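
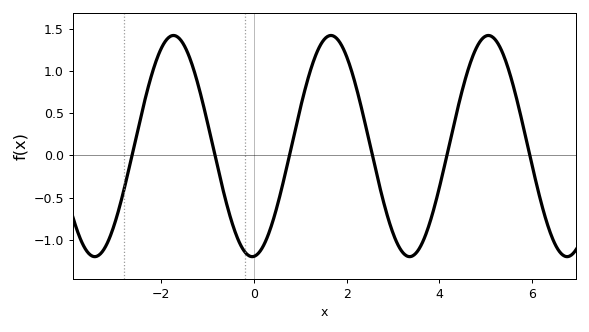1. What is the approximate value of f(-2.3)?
0.77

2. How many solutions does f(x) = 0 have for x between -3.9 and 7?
6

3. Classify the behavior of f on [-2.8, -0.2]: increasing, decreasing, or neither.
neither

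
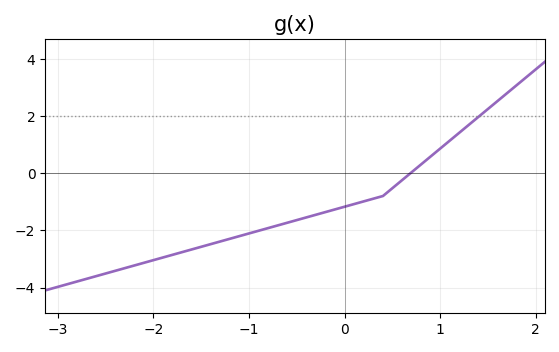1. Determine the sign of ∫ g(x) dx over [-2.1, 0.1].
negative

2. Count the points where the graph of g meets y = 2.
1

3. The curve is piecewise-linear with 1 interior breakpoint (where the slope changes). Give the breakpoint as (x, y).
(0.4, -0.8)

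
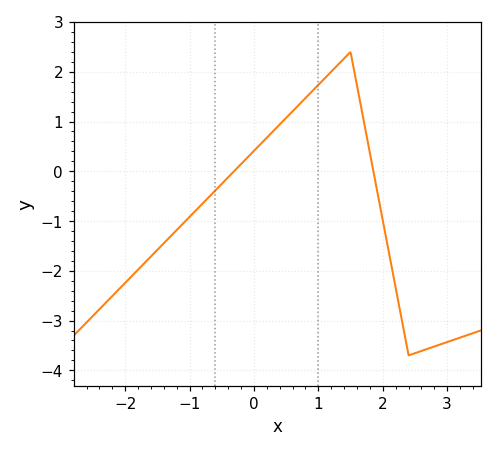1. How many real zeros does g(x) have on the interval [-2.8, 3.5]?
2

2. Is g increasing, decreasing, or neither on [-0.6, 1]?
increasing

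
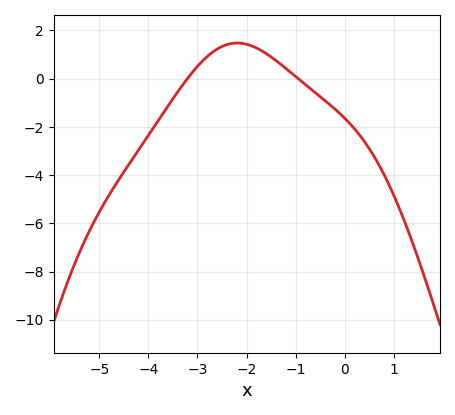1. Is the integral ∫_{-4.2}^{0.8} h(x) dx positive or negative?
negative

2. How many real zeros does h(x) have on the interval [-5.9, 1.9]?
2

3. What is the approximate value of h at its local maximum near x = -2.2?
1.4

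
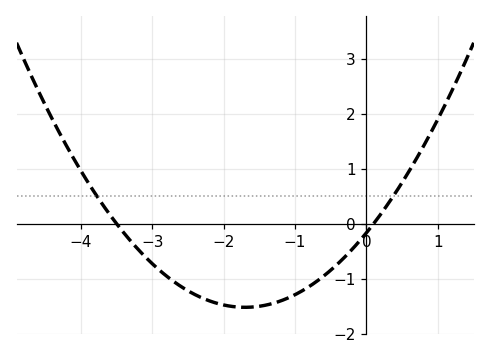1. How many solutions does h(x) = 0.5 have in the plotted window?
2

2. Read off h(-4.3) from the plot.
1.7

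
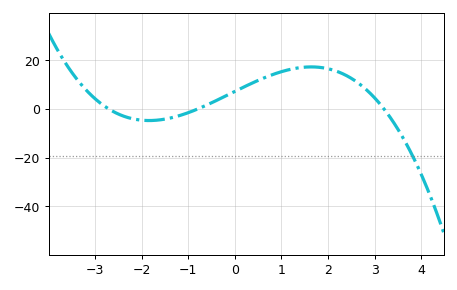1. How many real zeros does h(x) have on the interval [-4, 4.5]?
3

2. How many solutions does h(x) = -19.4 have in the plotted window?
1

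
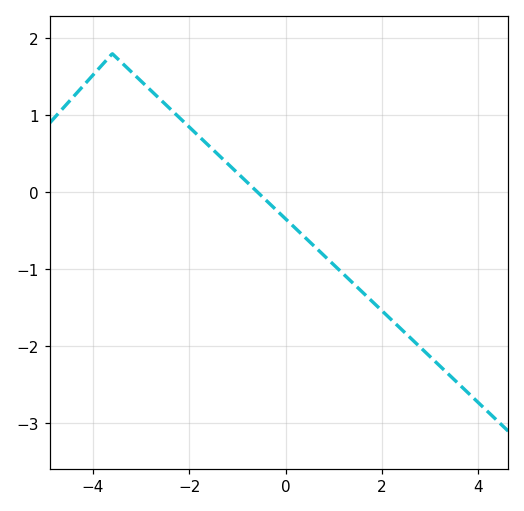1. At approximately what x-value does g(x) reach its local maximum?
-3.6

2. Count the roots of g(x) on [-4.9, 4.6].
1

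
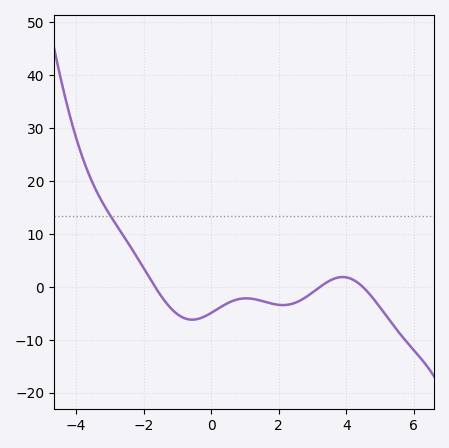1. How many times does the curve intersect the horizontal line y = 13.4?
1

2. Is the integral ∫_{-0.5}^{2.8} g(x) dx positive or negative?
negative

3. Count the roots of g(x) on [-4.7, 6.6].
3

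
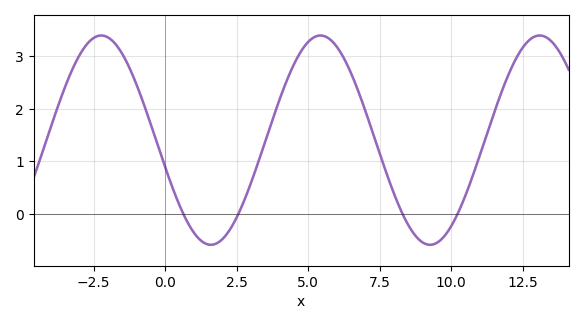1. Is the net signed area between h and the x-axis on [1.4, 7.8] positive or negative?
positive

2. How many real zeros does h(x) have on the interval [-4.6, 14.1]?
4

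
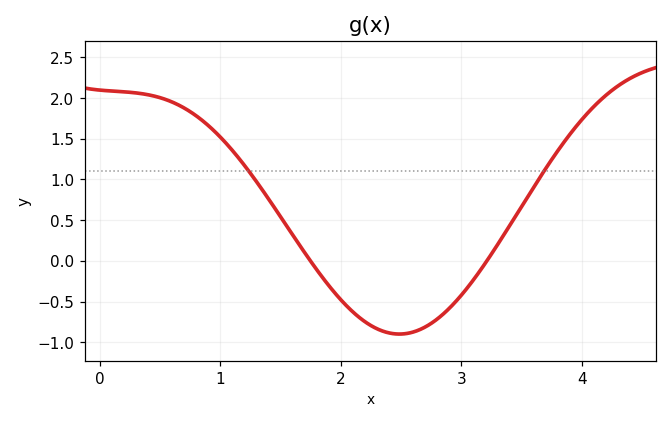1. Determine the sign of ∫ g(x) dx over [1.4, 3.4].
negative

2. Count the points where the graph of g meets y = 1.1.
2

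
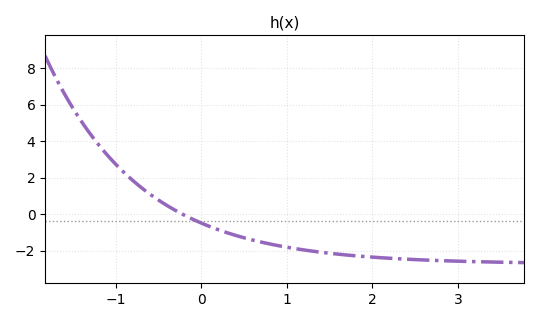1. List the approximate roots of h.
-0.226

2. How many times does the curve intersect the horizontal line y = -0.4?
1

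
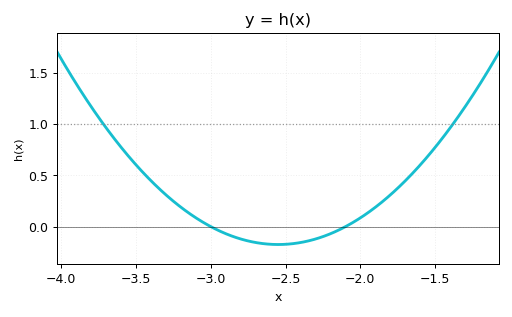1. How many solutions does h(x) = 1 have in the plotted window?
2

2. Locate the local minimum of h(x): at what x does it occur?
-2.55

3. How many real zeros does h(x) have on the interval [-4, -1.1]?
2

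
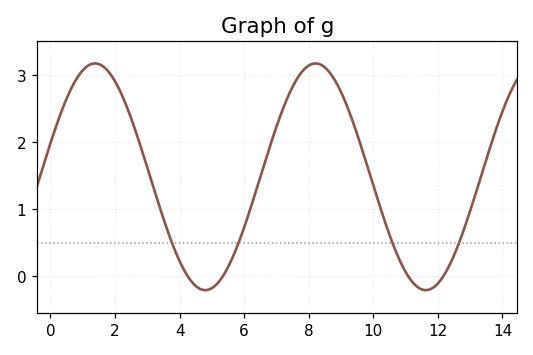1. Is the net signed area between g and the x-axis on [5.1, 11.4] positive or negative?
positive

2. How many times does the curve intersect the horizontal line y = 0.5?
4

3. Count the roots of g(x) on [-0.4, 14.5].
4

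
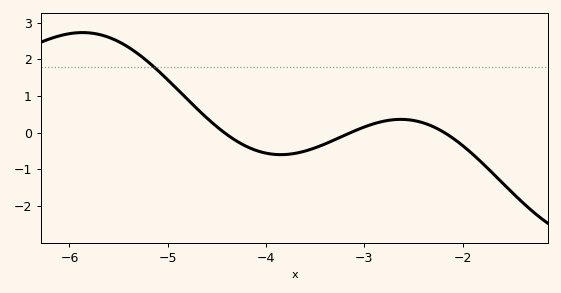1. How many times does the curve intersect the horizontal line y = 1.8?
1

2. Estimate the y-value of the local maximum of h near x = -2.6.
0.363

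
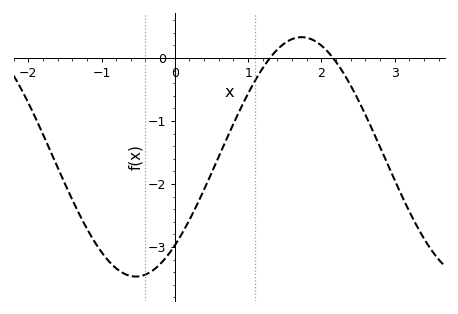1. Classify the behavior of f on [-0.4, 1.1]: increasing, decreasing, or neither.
increasing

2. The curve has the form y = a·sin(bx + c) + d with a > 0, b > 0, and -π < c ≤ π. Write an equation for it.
y = 1.9sin(1.39x - 0.832) - 1.57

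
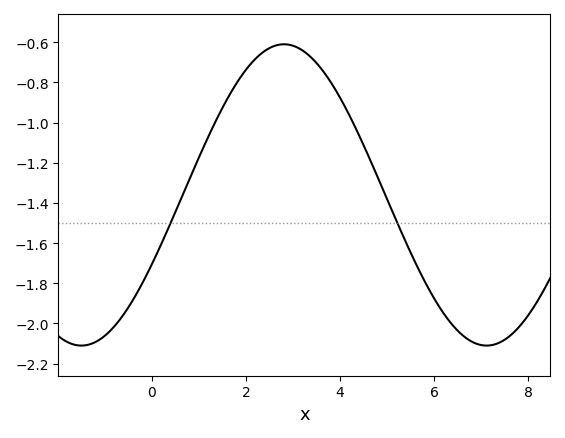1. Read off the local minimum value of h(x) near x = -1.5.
-2.11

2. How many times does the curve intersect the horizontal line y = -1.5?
2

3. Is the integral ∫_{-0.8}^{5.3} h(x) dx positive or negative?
negative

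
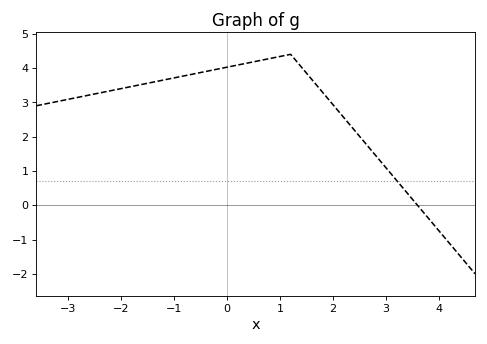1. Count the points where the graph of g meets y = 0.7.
1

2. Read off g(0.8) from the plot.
4.3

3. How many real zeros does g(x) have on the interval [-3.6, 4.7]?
1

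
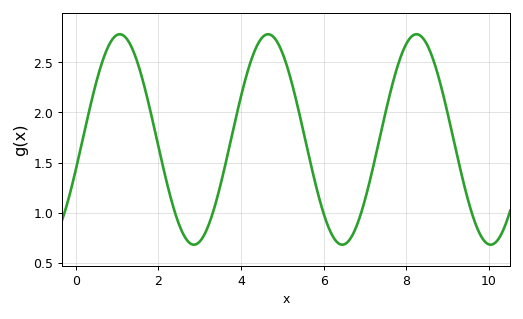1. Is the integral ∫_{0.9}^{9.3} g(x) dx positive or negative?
positive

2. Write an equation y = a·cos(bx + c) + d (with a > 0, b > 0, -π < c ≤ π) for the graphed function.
y = 1.05cos(1.8x - 1.9) + 1.73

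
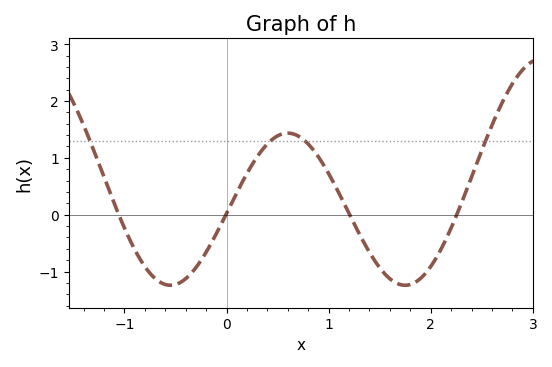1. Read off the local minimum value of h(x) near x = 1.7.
-1.24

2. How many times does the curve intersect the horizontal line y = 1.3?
4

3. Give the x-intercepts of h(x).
-1.06, -0.007, 1.21, 2.25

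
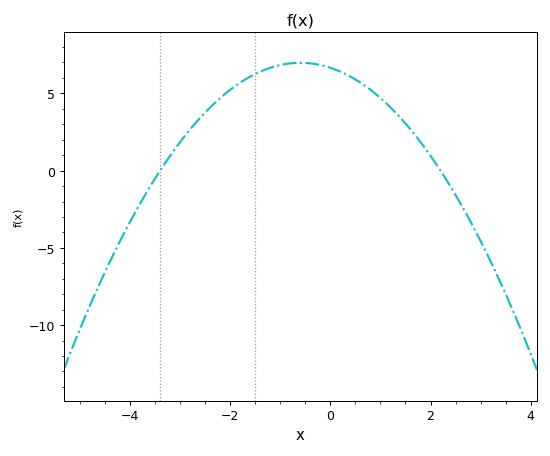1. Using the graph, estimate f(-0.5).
7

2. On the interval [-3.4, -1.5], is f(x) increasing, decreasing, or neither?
increasing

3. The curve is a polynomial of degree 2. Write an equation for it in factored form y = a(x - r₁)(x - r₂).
y = -0.89(x + 3.4)(x - 2.2)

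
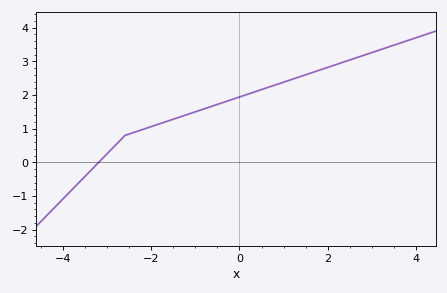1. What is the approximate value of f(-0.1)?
1.9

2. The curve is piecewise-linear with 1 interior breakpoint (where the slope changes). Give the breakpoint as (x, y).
(-2.6, 0.8)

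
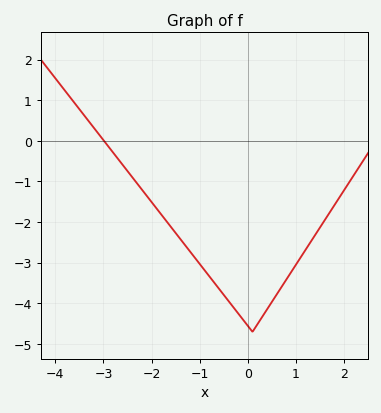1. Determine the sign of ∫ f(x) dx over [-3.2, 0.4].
negative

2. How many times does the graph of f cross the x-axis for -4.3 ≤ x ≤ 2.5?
1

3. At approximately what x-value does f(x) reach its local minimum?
0.101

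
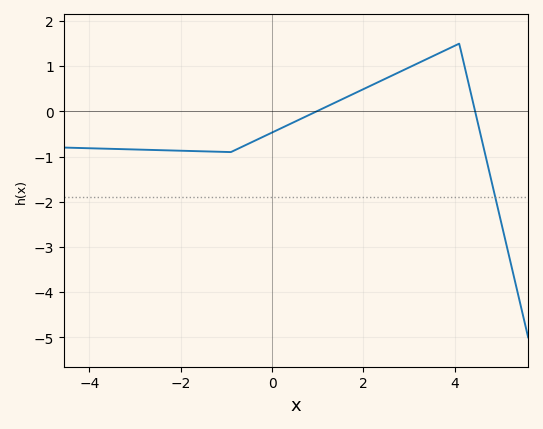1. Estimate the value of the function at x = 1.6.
0.3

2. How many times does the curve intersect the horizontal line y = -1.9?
1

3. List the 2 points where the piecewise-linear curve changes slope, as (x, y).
(-0.9, -0.9); (4.1, 1.5)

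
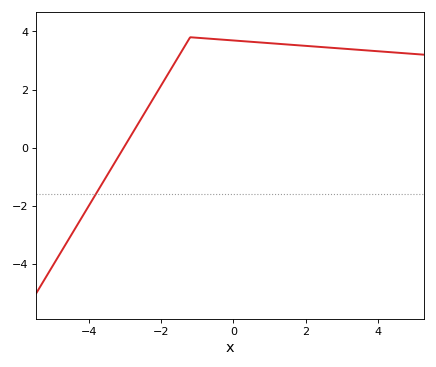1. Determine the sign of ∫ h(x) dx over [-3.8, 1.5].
positive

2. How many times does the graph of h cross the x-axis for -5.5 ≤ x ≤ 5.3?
1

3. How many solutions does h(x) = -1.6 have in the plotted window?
1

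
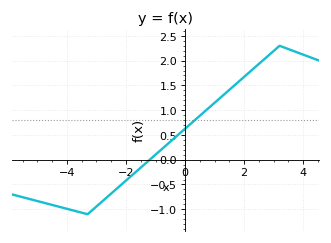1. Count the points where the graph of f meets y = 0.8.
1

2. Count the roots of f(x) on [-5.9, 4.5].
1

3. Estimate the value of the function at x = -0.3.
0.45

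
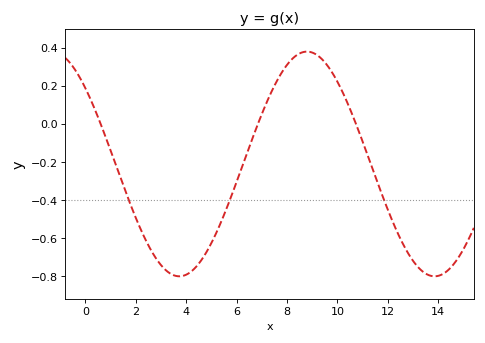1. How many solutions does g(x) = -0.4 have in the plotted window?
3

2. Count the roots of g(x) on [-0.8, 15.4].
3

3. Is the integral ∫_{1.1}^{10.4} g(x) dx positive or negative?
negative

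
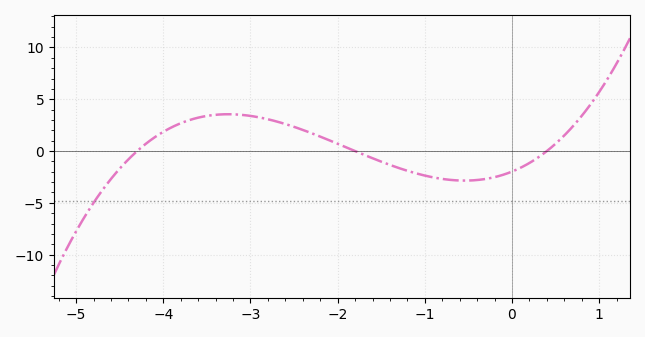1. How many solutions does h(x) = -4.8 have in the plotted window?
1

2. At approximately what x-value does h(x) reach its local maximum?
-3.26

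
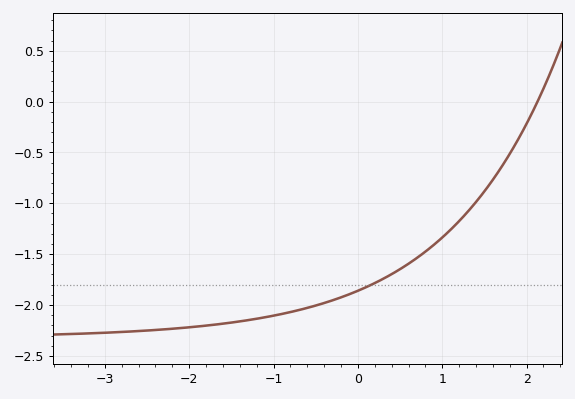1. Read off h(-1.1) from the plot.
-2.1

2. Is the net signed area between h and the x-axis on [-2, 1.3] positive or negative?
negative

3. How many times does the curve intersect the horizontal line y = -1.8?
1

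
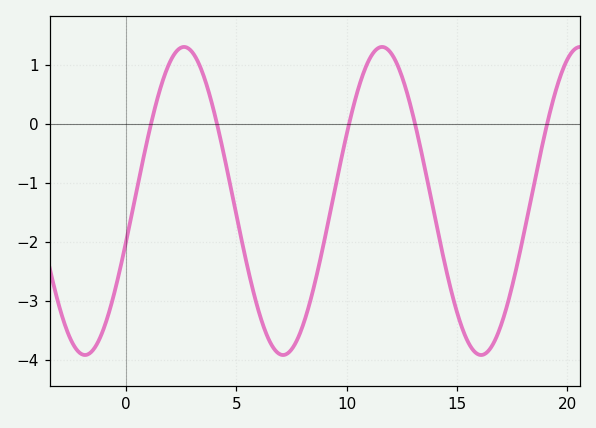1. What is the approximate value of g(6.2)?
-3.4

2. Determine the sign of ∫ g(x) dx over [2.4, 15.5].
negative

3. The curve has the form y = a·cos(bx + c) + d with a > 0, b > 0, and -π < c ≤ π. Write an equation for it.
y = 2.61cos(0.7x - 1.8) - 1.31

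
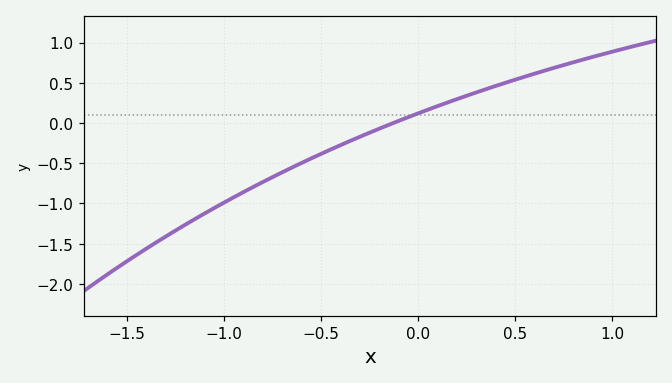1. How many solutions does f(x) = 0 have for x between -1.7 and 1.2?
1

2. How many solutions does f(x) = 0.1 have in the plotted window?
1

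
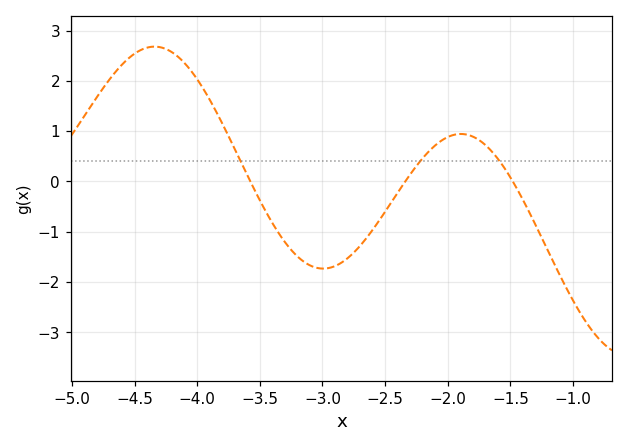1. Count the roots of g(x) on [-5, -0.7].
3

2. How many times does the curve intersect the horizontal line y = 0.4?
3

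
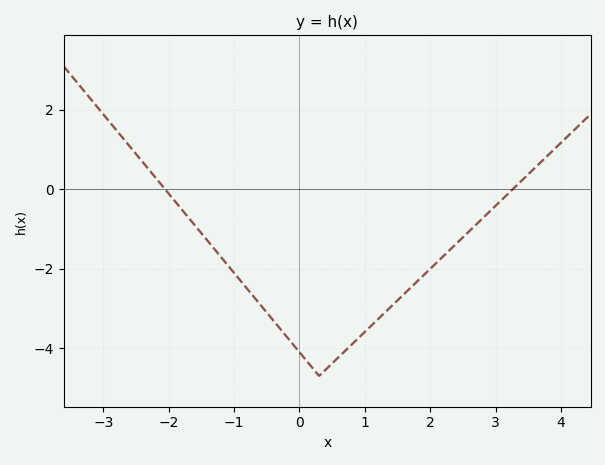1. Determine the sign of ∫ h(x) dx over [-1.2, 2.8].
negative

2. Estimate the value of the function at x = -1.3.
-1.6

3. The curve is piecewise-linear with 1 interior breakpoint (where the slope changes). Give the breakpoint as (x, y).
(0.3, -4.7)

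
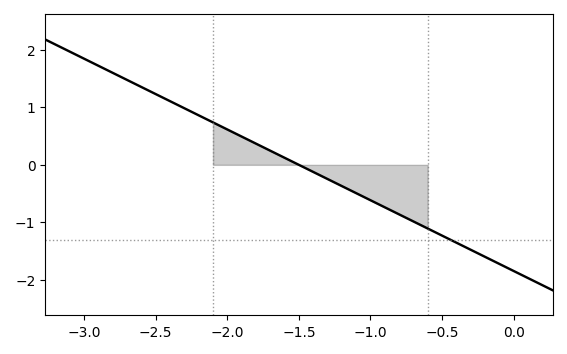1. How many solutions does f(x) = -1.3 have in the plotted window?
1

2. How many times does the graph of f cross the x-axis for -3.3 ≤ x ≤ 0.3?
1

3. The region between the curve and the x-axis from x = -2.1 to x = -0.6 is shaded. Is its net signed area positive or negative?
negative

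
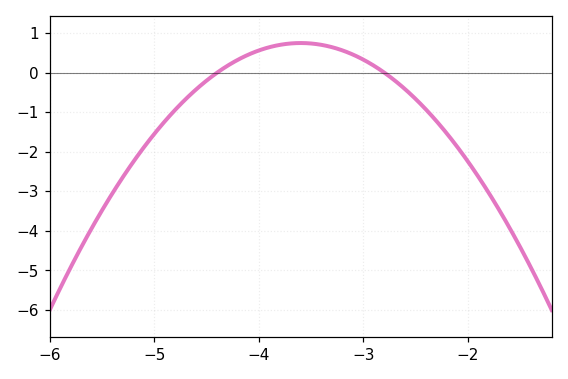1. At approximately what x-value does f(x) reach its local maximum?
-3.6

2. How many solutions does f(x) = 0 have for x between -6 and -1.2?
2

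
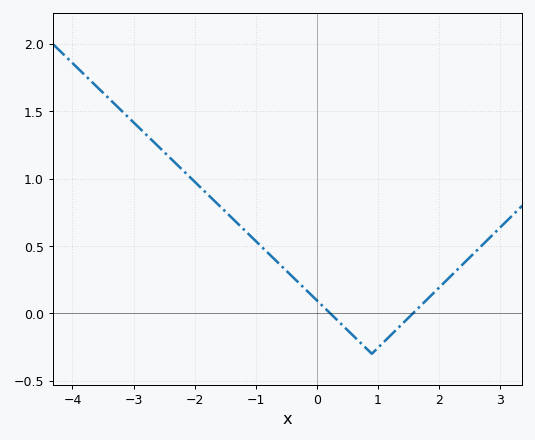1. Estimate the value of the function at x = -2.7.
1.3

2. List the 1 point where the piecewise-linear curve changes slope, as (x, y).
(0.9, -0.3)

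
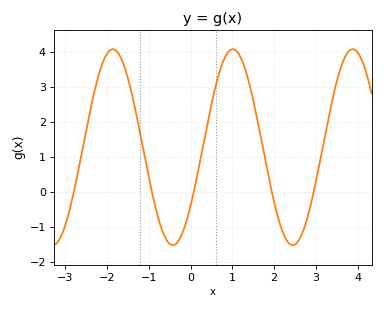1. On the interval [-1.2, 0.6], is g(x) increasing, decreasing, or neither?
neither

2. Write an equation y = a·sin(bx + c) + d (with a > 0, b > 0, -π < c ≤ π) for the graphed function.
y = 2.8sin(2.2x - 0.64) + 1.29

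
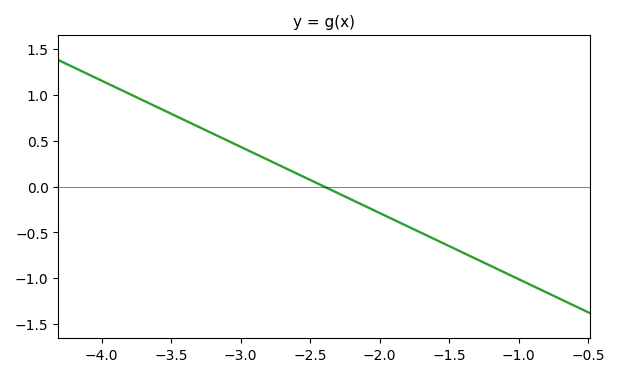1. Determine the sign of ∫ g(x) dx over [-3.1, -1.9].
positive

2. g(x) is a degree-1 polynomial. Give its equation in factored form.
y = -0.72(x + 2.4)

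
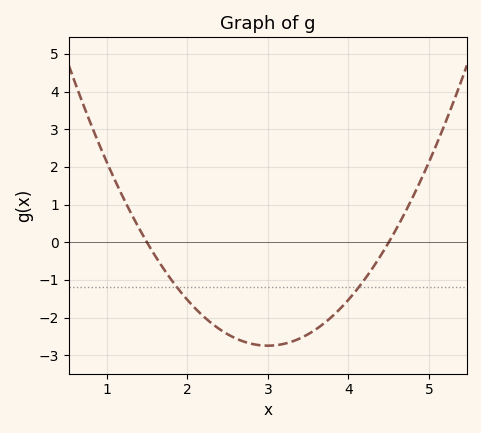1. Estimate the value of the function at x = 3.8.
-2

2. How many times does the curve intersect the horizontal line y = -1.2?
2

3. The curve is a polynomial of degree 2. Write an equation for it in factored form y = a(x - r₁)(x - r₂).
y = 1.22(x - 1.5)(x - 4.5)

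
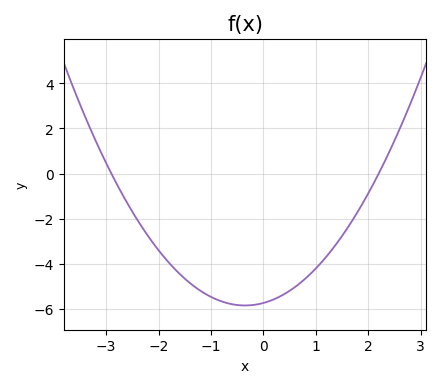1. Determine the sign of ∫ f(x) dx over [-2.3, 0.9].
negative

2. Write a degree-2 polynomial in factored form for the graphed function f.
y = 0.9(x + 2.9)(x - 2.2)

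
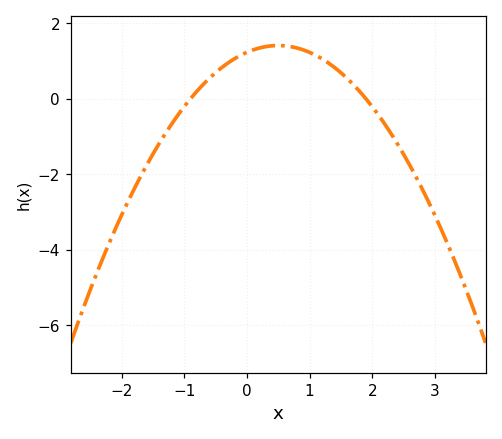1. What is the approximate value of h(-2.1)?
-3.4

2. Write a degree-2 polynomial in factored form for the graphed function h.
y = -0.72(x + 0.9)(x - 1.9)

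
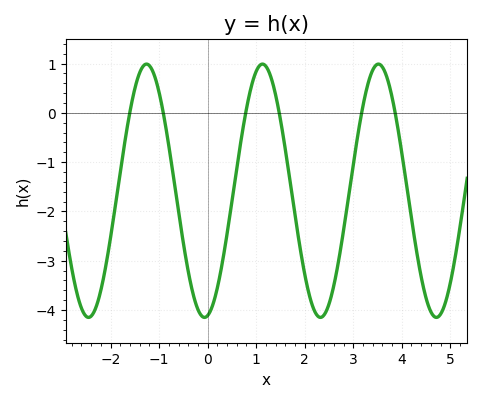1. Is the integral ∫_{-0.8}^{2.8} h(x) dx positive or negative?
negative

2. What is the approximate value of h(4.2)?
-2.14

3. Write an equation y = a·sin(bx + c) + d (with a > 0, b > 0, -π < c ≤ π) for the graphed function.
y = 2.57sin(2.63x - 1.4) - 1.58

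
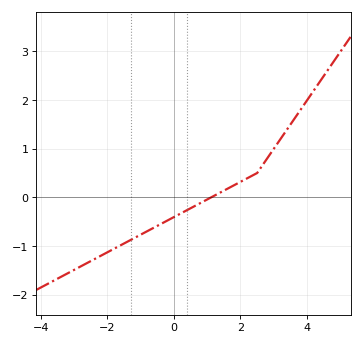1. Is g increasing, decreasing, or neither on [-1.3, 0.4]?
increasing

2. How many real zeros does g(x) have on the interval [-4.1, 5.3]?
1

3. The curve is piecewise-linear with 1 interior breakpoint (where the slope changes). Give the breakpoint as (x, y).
(2.5, 0.5)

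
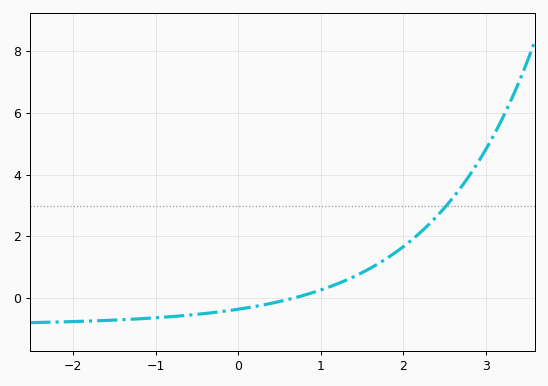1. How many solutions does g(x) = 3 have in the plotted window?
1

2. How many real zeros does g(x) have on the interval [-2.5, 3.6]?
1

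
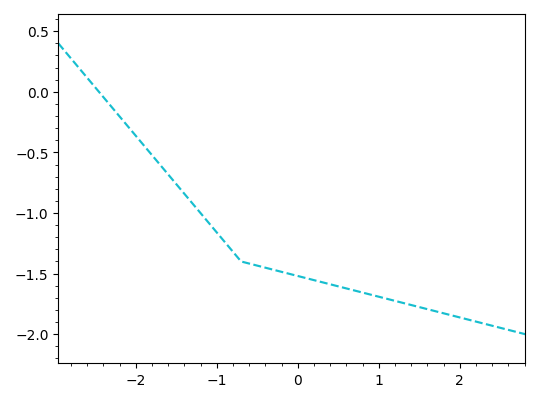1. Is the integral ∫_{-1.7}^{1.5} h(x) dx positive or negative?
negative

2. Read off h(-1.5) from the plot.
-0.75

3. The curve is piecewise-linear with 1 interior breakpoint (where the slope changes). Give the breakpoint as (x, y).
(-0.7, -1.4)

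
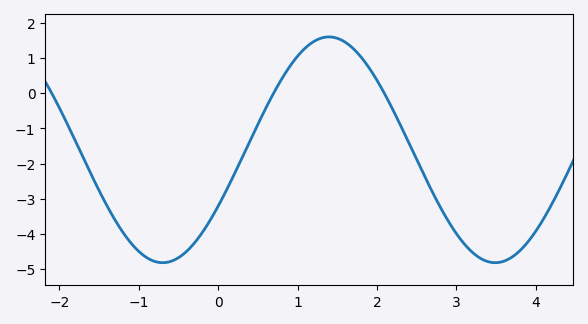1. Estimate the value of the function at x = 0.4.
-1.35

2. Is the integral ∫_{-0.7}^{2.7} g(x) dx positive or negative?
negative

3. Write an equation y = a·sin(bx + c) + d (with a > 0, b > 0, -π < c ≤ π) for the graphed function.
y = 3.21sin(1.5x - 0.52) - 1.61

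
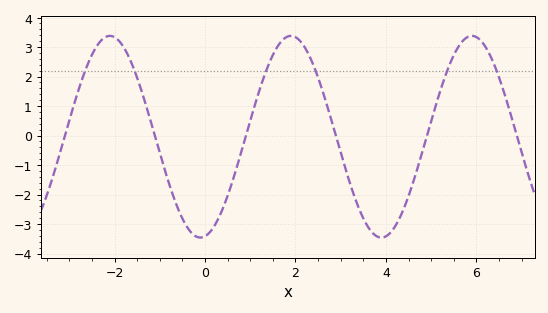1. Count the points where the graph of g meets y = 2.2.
6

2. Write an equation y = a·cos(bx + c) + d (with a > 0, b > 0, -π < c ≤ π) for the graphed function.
y = 3.42cos(1.57x - 2.98) - 0.04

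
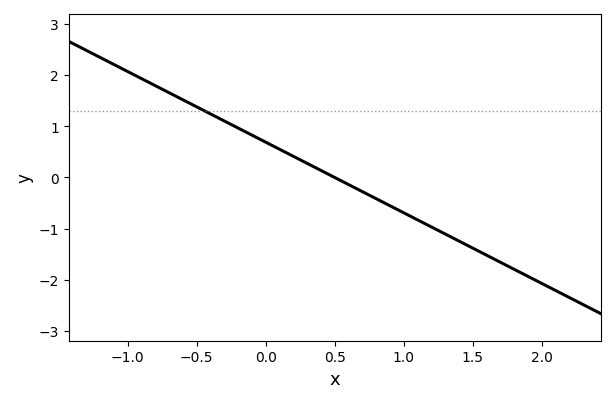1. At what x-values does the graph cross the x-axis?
0.5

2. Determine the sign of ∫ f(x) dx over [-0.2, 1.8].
negative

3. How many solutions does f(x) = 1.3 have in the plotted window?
1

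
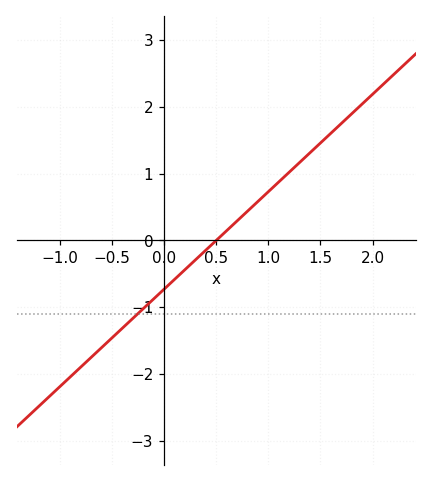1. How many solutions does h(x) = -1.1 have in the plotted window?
1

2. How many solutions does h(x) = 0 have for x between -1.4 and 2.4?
1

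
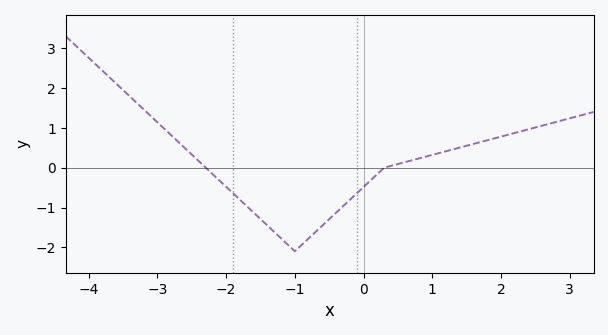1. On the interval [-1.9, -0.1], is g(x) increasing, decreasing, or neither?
neither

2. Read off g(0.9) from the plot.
0.3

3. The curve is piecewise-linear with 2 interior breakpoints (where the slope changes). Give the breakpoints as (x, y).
(-1, -2.1); (0.3, 0)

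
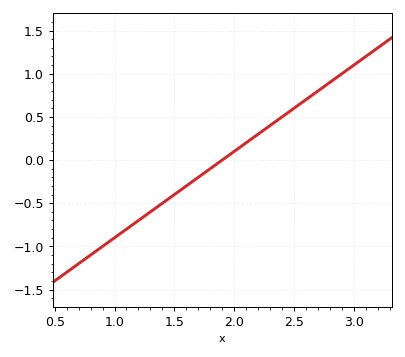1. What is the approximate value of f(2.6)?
0.7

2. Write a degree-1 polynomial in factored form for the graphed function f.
y = 1(x - 1.9)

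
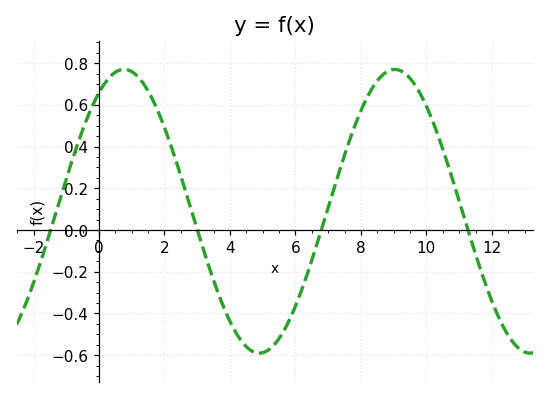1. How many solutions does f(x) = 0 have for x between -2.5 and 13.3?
4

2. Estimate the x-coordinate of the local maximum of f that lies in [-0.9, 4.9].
0.763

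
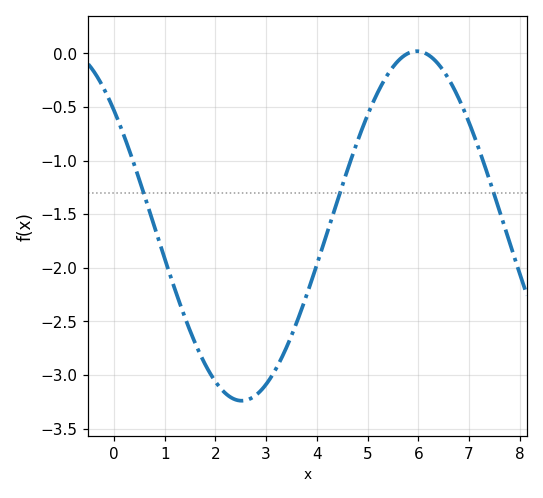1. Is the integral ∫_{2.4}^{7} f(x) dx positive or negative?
negative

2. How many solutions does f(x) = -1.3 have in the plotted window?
3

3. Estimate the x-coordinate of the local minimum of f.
2.6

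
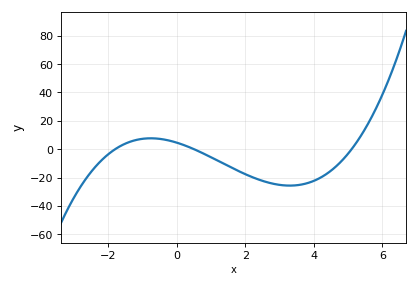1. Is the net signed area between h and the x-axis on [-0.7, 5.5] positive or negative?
negative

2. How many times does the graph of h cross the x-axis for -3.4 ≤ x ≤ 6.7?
3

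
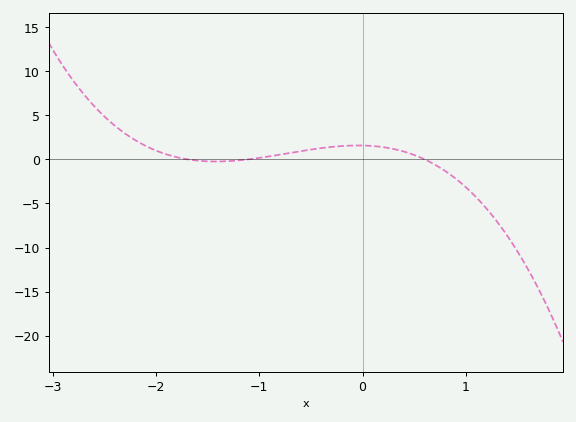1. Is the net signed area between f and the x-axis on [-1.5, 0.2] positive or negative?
positive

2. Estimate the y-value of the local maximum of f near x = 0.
1.5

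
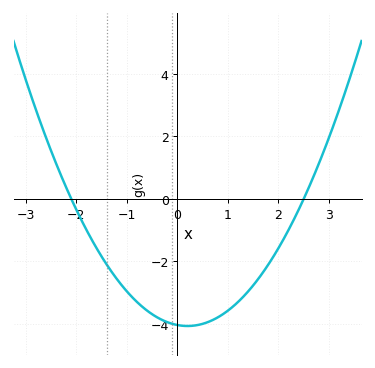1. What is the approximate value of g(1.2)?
-3.4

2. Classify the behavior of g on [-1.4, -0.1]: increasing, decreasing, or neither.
decreasing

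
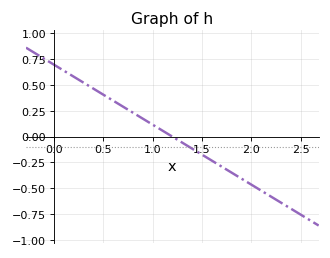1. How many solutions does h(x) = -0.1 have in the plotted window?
1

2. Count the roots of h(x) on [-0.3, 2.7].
1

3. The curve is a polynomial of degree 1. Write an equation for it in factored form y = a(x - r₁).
y = -0.58(x - 1.2)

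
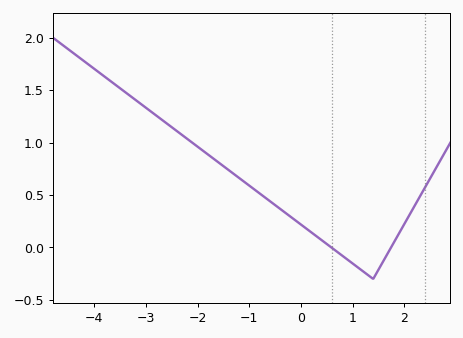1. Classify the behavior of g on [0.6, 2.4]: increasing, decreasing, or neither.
neither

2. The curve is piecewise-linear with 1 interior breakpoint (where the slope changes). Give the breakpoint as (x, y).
(1.4, -0.3)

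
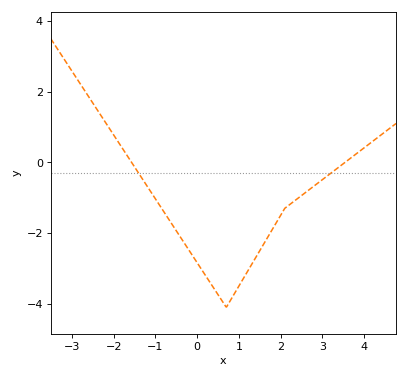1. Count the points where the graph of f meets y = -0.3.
2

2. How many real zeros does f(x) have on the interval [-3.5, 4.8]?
2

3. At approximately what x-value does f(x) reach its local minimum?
0.7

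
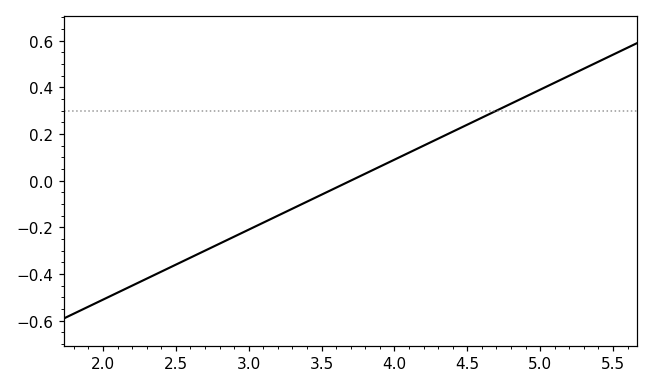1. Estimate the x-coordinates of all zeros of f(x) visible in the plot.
3.7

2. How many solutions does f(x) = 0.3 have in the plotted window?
1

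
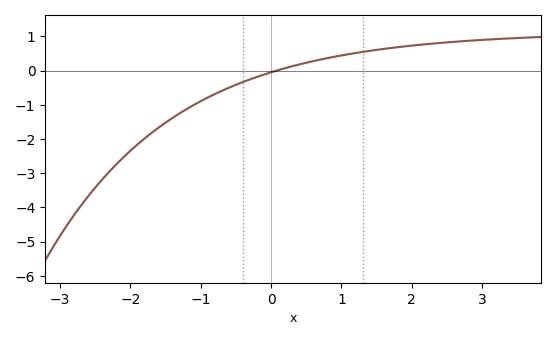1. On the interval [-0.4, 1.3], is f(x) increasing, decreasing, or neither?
increasing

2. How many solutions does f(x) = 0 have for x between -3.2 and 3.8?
1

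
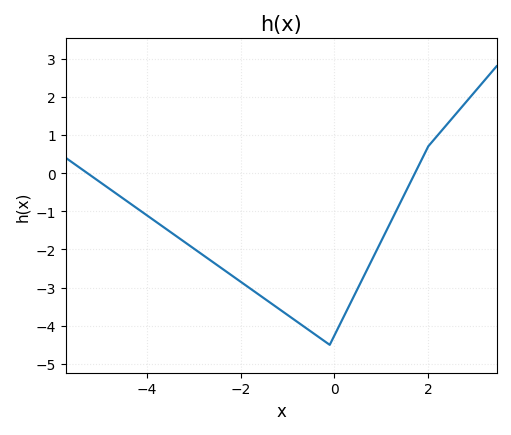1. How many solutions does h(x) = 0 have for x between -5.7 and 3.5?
2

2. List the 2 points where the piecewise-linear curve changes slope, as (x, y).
(-0.1, -4.5); (2, 0.7)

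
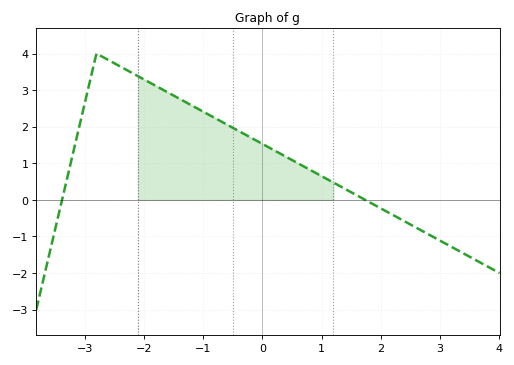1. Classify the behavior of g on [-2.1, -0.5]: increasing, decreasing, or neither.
decreasing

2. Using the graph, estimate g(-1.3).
2.7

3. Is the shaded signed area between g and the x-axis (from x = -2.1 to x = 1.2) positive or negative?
positive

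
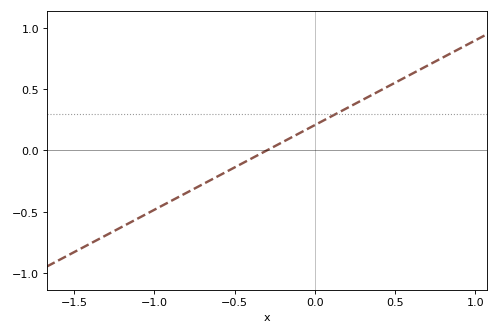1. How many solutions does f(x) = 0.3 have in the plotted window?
1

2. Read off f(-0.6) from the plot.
-0.207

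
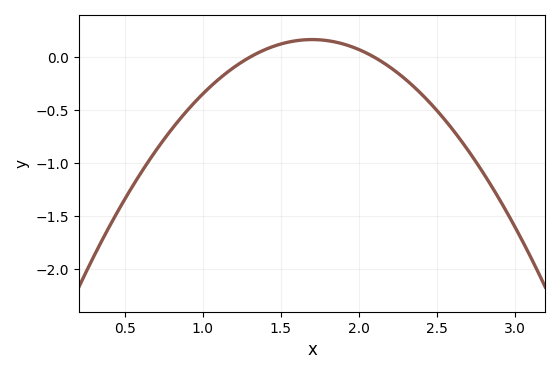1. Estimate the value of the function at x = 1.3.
0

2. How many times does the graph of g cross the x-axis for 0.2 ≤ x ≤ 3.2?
2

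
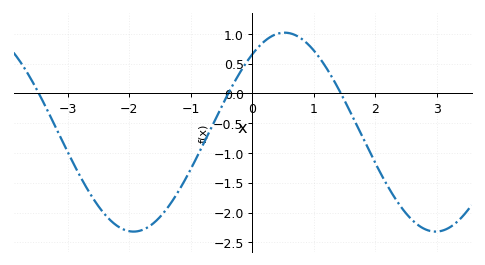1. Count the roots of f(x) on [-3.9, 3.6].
3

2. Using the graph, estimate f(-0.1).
0.5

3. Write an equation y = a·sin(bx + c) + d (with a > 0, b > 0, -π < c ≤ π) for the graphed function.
y = 1.67sin(1.3x + 0.9) - 0.65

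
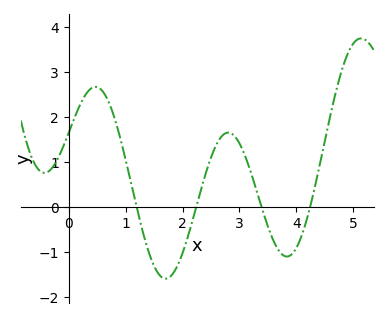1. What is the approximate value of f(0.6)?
2.56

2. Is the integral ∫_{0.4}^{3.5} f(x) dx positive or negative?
positive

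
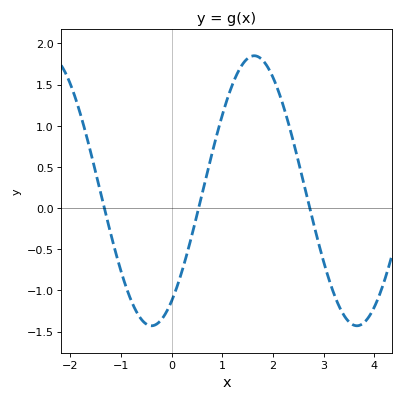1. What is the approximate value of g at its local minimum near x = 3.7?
-1.45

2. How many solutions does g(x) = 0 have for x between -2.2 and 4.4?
3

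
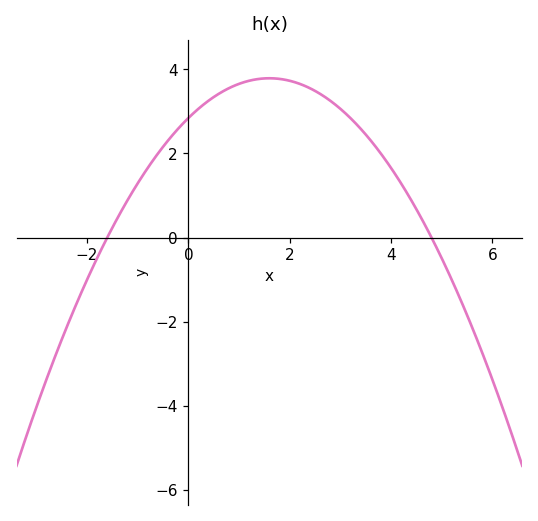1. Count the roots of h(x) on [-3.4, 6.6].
2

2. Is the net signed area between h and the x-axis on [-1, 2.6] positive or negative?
positive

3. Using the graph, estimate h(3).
3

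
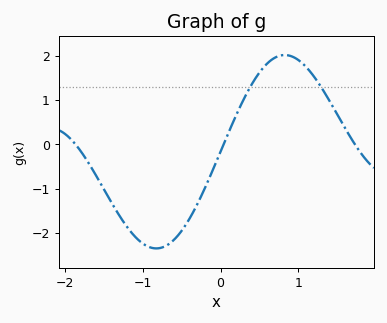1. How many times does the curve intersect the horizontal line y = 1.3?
2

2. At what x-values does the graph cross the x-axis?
-1.86, 0.039, 1.73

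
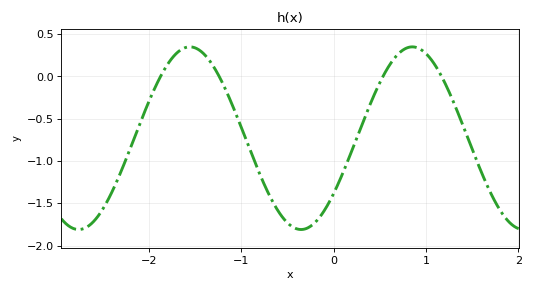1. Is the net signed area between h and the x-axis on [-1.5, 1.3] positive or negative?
negative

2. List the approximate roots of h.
-1.9, -1.2, 0.5, 1.2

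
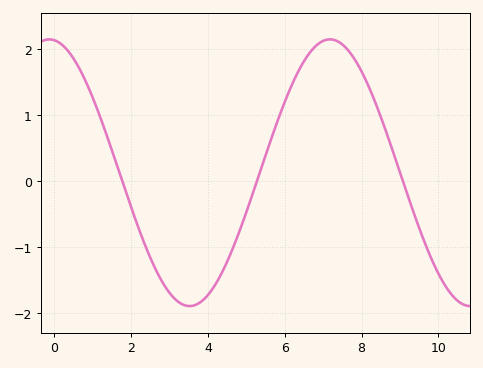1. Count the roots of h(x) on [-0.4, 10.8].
3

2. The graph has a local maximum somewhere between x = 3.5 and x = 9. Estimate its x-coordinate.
7.18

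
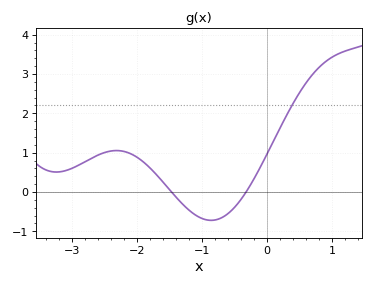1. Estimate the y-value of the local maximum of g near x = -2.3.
1.05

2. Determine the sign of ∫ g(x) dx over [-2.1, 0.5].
positive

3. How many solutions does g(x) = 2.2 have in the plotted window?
1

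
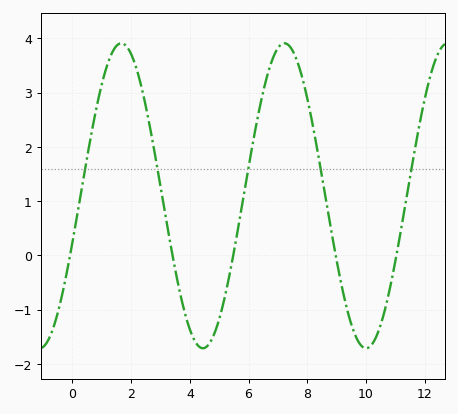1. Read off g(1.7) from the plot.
3.91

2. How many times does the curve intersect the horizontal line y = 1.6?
5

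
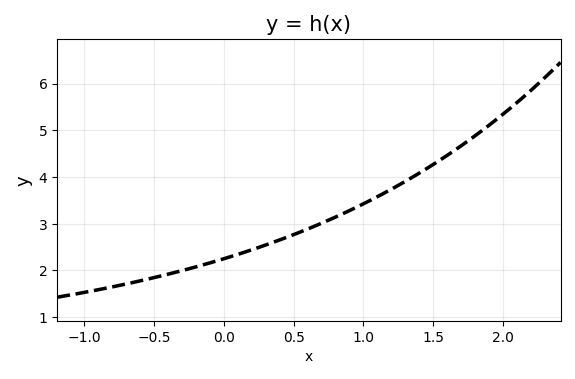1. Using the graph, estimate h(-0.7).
1.7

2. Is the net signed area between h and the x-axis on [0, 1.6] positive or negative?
positive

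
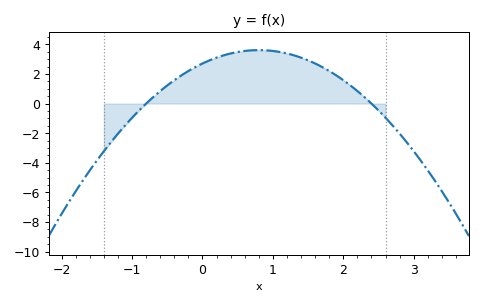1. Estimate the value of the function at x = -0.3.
1.9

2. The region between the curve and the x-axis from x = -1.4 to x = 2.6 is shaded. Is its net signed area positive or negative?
positive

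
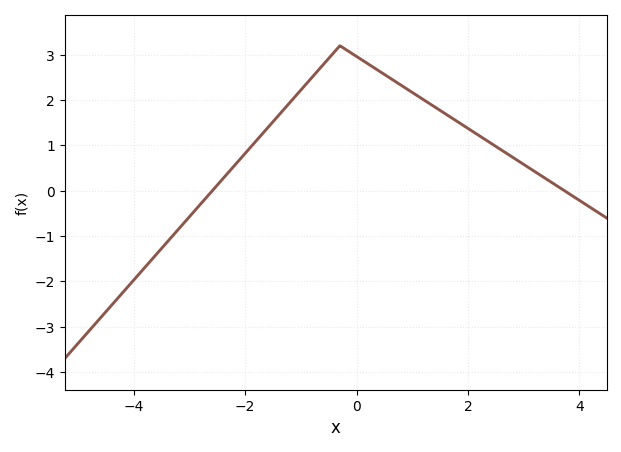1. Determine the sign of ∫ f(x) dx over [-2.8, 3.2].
positive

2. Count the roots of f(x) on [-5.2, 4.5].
2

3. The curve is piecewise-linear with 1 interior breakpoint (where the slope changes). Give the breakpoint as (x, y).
(-0.3, 3.2)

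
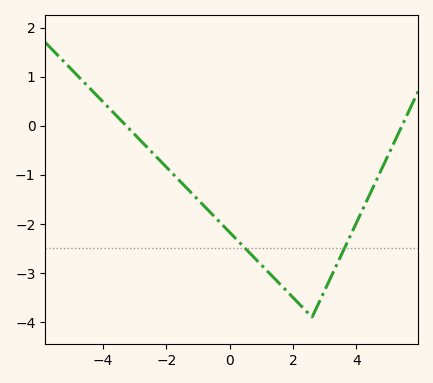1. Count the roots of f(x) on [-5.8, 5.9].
2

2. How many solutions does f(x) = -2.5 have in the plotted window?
2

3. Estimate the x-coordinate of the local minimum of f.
2.6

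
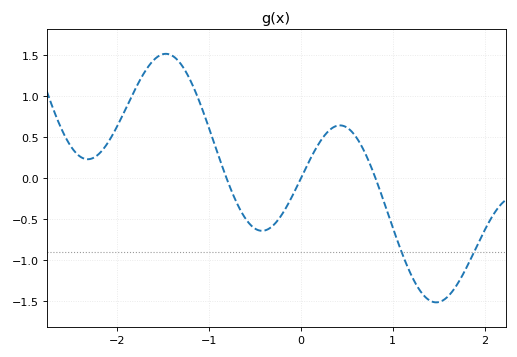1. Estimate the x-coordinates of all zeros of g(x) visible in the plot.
-0.812, 0, 0.812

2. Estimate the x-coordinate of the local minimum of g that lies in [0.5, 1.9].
1.47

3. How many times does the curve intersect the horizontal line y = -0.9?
2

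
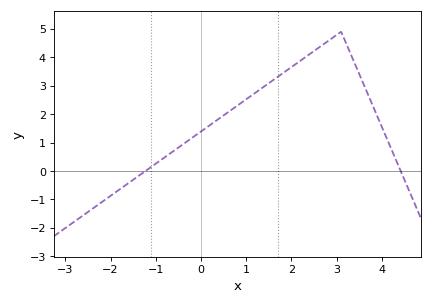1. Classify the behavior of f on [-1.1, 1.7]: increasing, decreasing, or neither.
increasing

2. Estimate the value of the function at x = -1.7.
-0.5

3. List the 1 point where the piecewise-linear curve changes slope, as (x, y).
(3.1, 4.9)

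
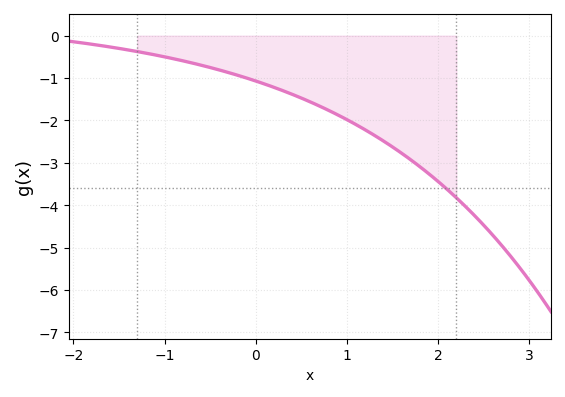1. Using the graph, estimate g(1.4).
-2.5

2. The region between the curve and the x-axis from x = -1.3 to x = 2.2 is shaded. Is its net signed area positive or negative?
negative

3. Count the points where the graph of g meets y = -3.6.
1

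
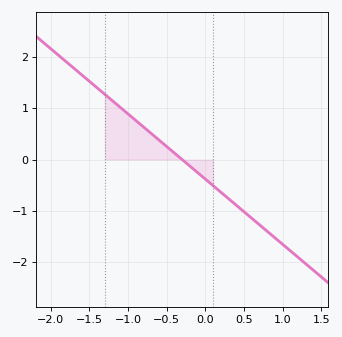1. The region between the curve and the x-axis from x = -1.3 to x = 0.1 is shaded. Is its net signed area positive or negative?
positive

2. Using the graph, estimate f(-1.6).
1.65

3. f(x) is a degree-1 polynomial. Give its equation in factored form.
y = -1.27(x + 0.3)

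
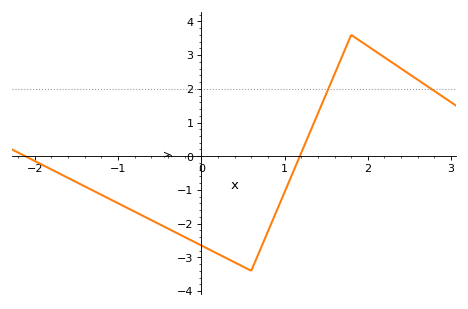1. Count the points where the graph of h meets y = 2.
2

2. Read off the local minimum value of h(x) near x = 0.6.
-3.4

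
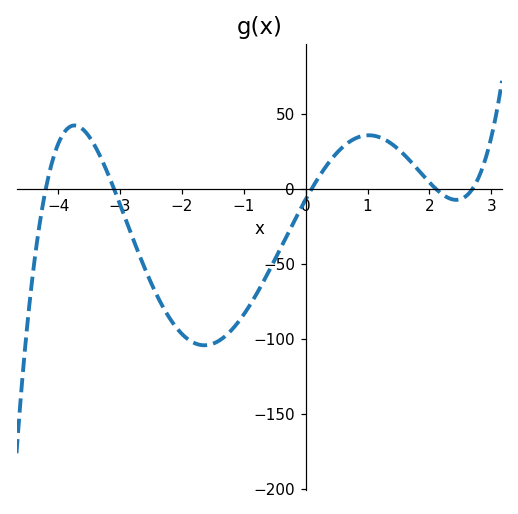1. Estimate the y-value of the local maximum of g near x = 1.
35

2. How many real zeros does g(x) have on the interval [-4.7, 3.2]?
5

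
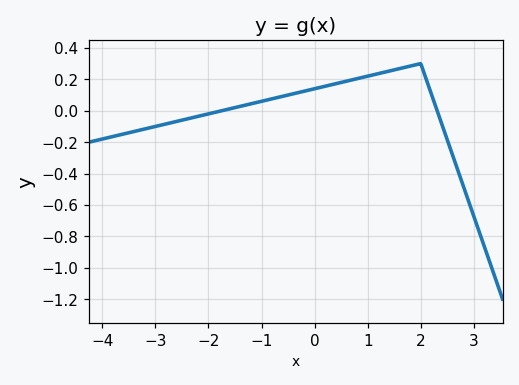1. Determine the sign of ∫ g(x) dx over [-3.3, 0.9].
positive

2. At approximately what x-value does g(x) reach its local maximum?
2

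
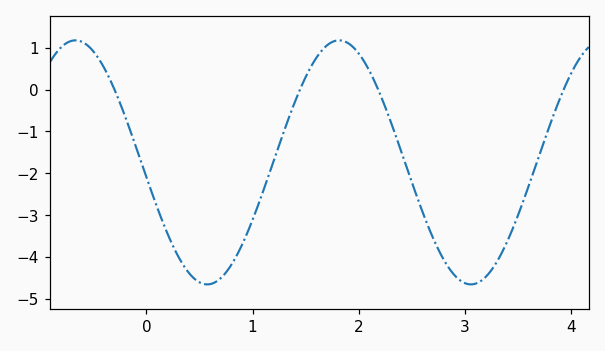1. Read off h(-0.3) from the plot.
0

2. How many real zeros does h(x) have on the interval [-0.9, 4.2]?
4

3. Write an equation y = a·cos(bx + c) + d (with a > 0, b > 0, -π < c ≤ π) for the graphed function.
y = 2.92cos(2.5x + 1.7) - 1.74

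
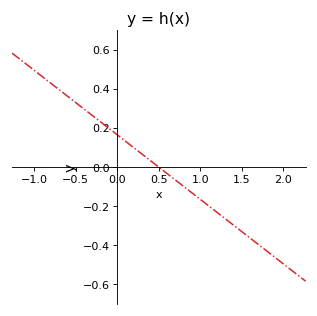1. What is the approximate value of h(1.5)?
-0.32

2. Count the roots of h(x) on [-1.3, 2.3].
1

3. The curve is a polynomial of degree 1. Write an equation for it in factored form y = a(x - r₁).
y = -0.33(x - 0.5)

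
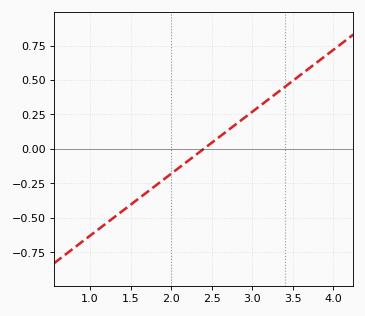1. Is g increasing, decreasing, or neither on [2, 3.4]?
increasing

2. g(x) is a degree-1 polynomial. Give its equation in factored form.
y = 0.45(x - 2.4)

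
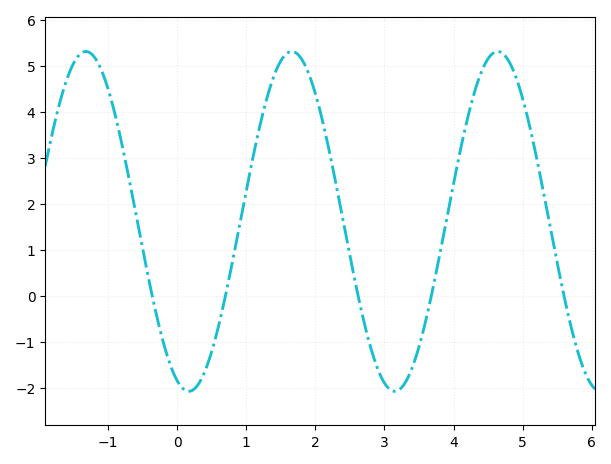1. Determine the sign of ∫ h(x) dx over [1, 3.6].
positive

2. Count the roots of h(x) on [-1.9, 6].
5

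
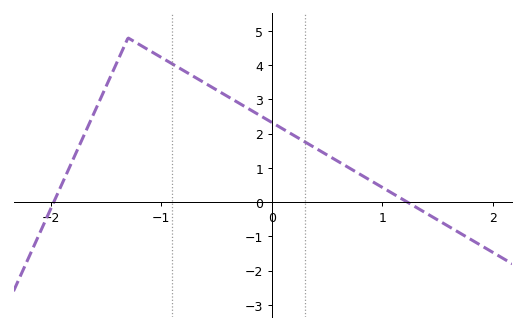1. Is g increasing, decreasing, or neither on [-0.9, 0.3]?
decreasing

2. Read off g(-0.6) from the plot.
3.5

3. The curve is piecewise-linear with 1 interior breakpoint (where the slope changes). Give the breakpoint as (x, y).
(-1.3, 4.8)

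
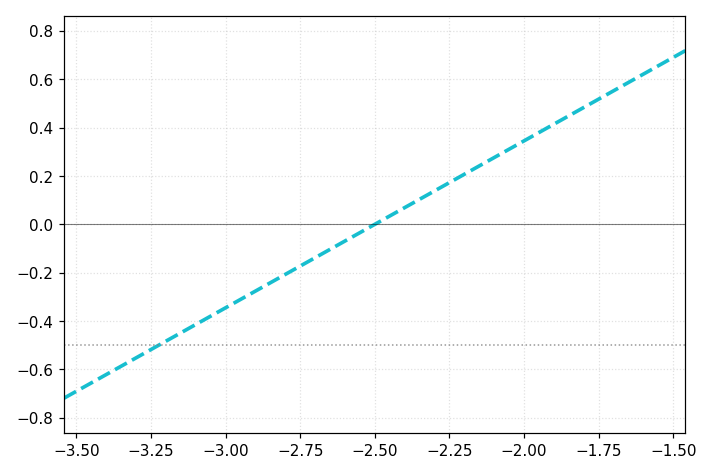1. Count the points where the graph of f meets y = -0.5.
1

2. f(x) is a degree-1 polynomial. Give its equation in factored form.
y = 0.69(x + 2.5)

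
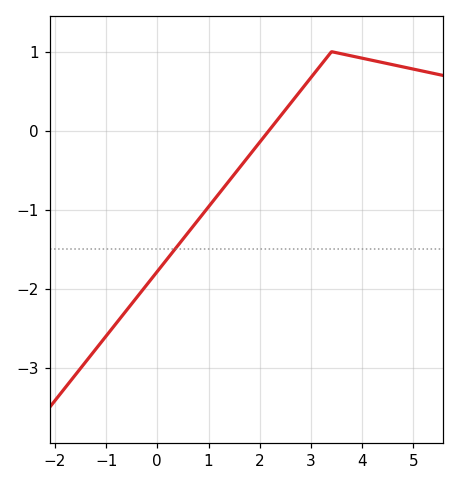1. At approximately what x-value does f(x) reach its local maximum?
3.4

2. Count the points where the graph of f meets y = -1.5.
1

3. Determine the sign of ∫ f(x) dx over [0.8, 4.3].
positive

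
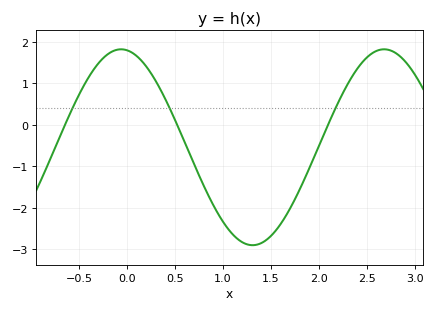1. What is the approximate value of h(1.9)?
-1.05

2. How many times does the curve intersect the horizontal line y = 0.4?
3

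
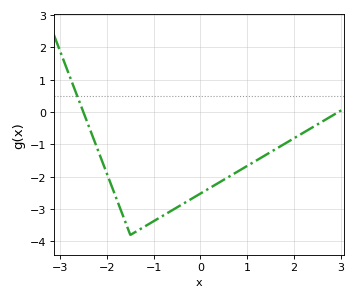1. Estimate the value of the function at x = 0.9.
-1.7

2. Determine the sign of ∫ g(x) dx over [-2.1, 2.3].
negative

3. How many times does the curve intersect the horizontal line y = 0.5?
1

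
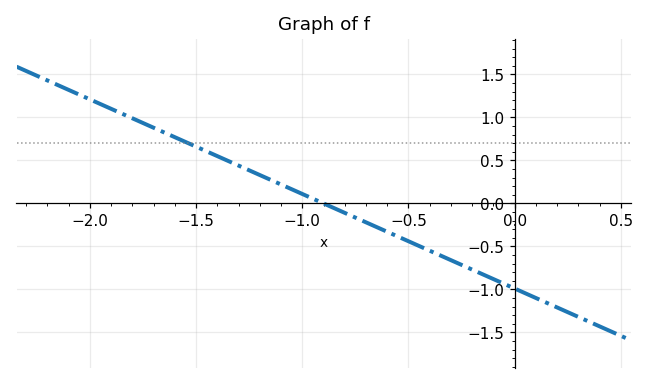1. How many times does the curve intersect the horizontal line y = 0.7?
1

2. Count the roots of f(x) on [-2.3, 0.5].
1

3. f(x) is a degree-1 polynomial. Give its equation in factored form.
y = -1.1(x + 0.9)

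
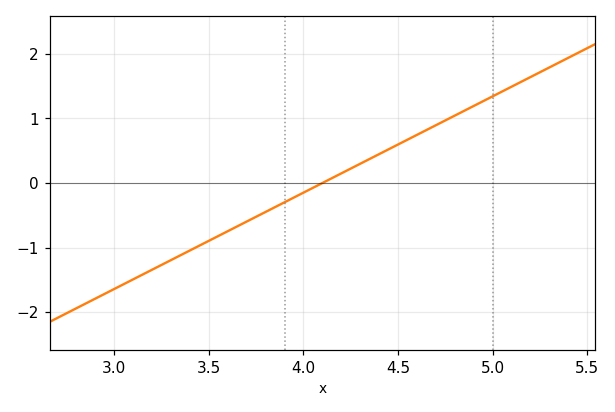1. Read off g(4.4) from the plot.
0.4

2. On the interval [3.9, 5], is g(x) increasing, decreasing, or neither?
increasing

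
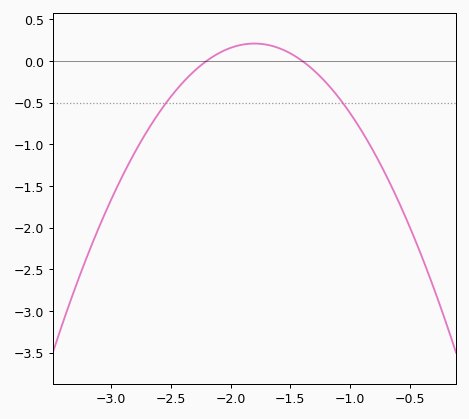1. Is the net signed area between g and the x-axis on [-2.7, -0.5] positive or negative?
negative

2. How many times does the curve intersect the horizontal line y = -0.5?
2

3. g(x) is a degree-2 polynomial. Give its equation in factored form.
y = -1.3(x + 2.2)(x + 1.4)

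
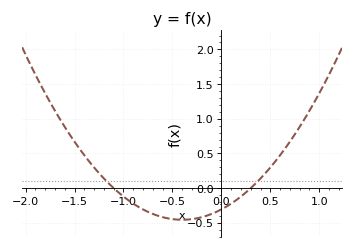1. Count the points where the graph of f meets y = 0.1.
2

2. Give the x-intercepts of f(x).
-1.1, 0.3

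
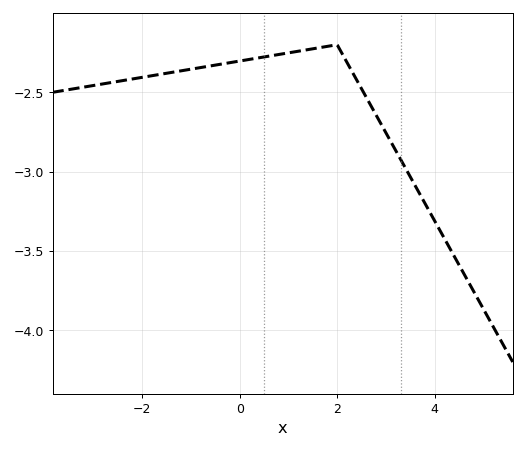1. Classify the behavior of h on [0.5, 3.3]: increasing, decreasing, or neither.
neither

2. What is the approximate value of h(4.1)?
-3.35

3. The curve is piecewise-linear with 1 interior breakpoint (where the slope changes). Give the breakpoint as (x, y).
(2, -2.2)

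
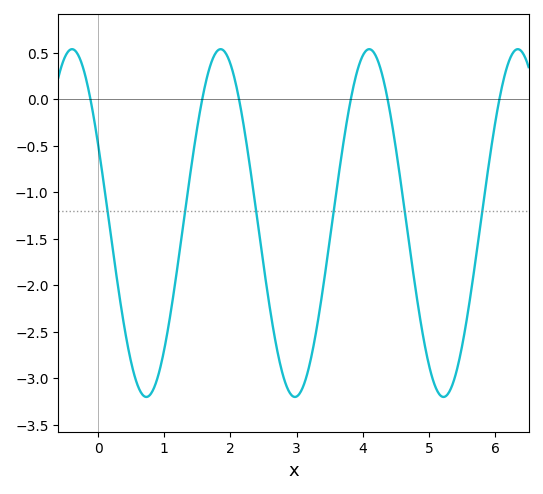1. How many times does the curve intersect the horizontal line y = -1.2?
6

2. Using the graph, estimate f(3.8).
-0.064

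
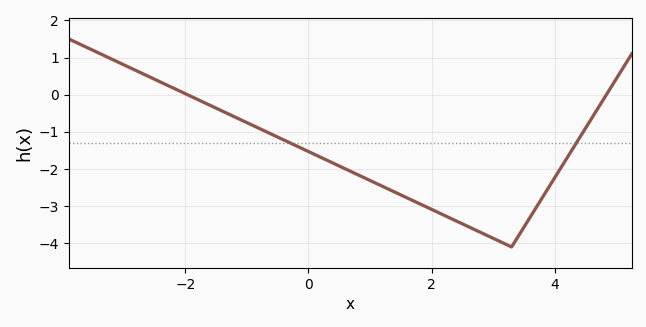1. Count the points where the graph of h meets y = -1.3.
2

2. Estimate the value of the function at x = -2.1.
0.104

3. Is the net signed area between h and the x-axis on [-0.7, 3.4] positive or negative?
negative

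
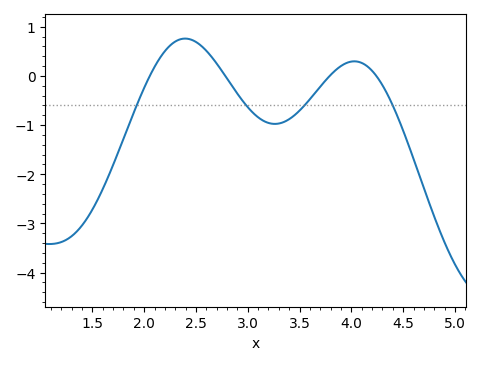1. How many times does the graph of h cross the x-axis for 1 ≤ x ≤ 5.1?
4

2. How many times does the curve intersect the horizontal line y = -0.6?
4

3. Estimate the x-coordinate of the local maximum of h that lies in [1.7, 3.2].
2.4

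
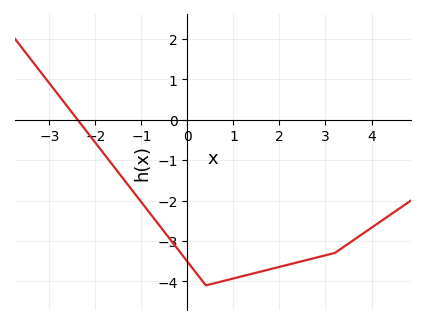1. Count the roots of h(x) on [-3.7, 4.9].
1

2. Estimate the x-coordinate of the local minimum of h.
0.401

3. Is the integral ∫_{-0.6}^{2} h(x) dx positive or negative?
negative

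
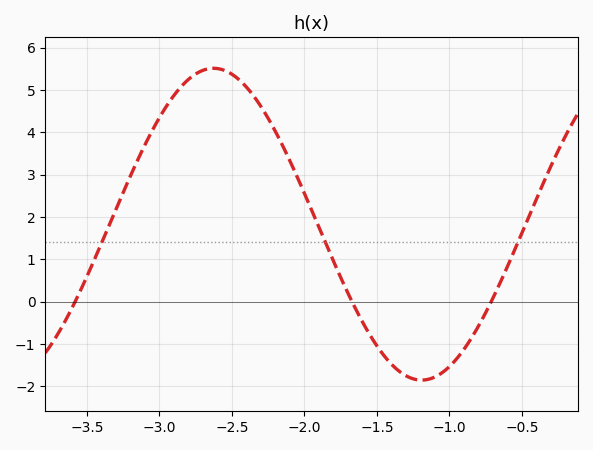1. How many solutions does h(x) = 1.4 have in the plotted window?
3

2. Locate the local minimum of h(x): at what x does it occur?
-1.2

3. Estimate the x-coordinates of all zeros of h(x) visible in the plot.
-3.6, -1.65, -0.7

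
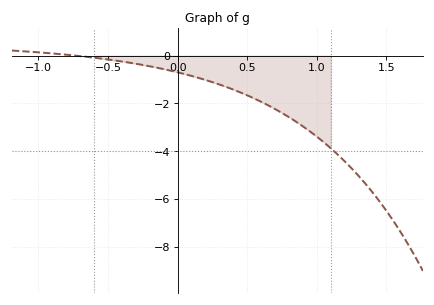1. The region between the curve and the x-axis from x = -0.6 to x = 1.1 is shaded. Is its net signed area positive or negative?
negative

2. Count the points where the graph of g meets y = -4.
1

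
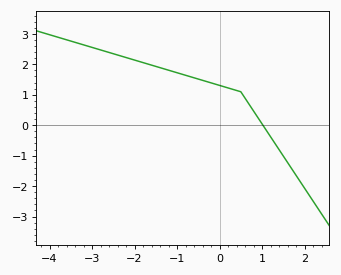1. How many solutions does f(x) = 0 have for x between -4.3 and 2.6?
1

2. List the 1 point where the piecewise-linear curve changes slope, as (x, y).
(0.5, 1.1)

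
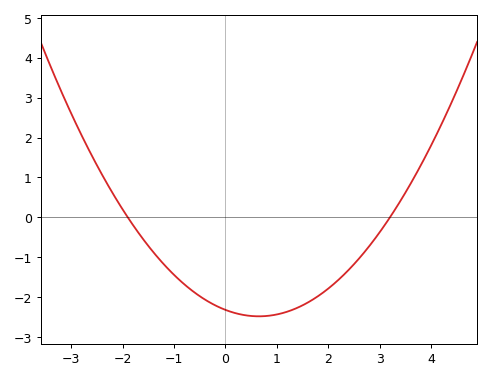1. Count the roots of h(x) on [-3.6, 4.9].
2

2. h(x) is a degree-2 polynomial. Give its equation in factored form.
y = 0.38(x + 1.9)(x - 3.2)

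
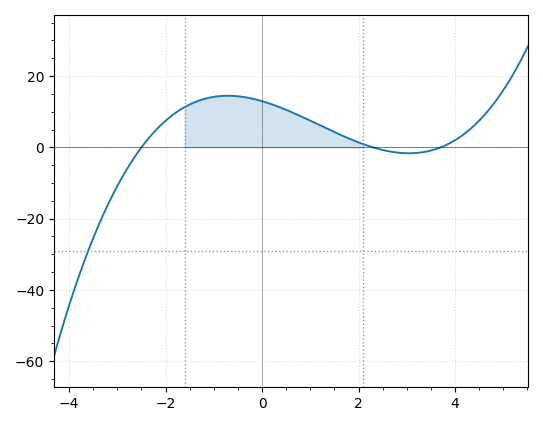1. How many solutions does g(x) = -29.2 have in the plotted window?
1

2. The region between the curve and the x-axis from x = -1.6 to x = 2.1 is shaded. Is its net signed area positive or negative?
positive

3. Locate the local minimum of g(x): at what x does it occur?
3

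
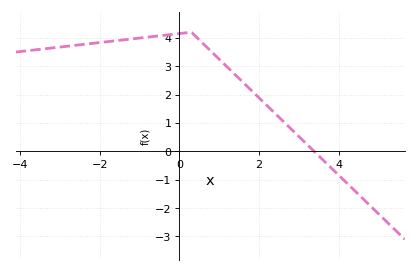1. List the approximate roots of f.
3.39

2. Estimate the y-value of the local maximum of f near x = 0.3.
4.2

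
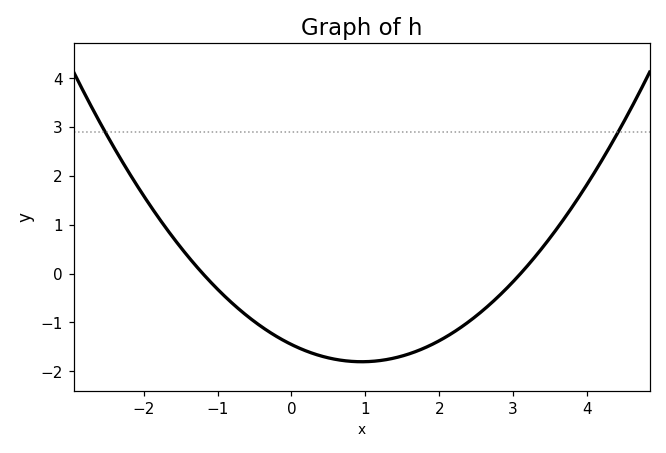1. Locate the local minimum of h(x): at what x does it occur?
0.95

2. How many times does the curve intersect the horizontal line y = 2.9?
2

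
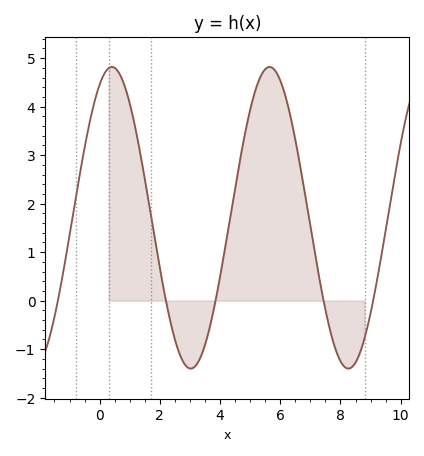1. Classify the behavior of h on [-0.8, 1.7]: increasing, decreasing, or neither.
neither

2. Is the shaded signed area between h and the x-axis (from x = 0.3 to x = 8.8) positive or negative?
positive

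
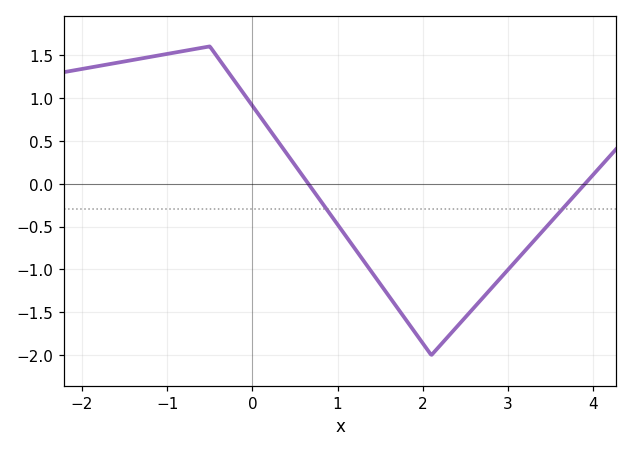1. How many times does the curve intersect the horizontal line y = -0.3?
2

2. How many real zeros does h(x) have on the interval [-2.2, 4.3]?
2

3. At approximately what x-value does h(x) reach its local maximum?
-0.5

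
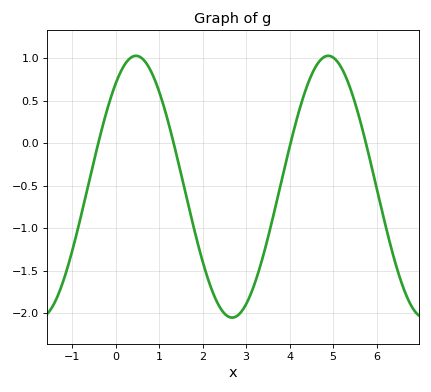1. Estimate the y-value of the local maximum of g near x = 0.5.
1.05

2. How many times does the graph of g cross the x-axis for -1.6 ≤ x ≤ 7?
4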